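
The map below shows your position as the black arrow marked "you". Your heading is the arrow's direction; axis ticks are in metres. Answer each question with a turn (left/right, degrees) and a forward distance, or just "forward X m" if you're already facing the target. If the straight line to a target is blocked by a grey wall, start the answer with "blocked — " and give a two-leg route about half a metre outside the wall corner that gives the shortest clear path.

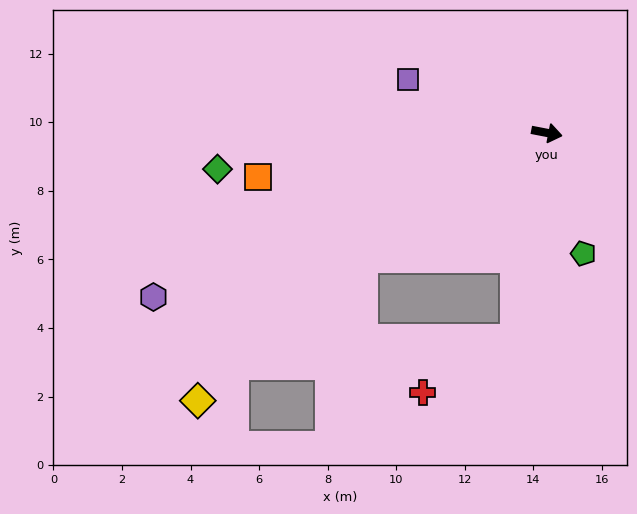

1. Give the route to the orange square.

turn right 160°, forward 8.5 m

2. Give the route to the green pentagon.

turn right 62°, forward 3.7 m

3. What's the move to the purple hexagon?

turn right 146°, forward 12.4 m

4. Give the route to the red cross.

blocked — turn right 88°, forward 6.1 m, then turn right 51°, forward 3.1 m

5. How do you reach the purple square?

turn left 170°, forward 4.3 m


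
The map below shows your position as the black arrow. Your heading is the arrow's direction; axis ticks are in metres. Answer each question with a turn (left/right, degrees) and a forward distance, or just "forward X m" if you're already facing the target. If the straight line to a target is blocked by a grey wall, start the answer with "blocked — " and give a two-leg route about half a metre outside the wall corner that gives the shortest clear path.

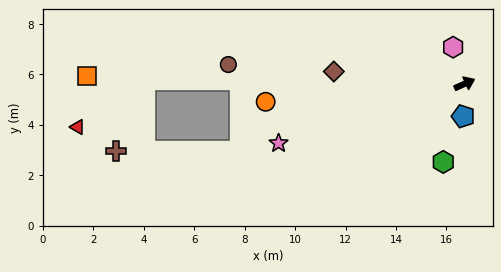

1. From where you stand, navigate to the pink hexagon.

turn left 83°, forward 1.5 m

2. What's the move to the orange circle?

turn left 161°, forward 7.9 m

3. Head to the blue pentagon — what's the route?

turn right 117°, forward 1.3 m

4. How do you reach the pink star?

turn left 173°, forward 7.7 m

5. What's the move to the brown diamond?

turn left 150°, forward 5.2 m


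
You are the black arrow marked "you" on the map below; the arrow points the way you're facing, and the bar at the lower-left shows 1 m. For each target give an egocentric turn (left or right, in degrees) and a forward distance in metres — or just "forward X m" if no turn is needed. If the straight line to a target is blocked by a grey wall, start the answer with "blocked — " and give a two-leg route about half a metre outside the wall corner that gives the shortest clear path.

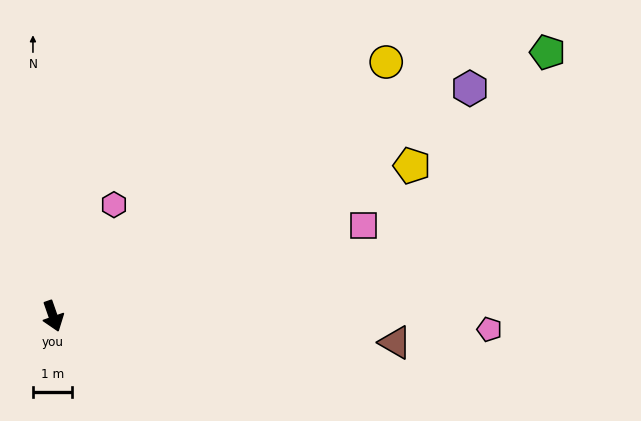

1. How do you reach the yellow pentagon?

turn left 94°, forward 10.0 m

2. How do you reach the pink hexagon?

turn left 132°, forward 3.3 m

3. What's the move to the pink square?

turn left 87°, forward 8.3 m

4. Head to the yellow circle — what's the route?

turn left 108°, forward 10.7 m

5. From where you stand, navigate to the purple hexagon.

turn left 99°, forward 12.2 m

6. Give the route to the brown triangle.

turn left 66°, forward 8.8 m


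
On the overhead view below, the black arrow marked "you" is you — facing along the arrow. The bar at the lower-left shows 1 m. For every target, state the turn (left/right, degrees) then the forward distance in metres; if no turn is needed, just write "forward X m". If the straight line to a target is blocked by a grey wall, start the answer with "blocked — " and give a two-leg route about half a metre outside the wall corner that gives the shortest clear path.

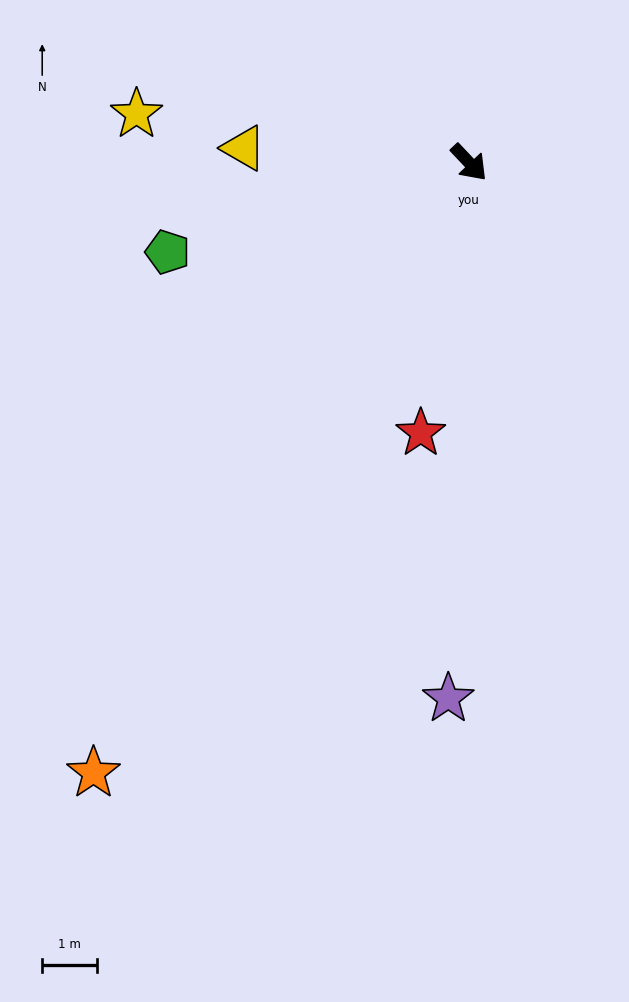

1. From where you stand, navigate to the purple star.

turn right 46°, forward 9.8 m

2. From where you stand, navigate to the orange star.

turn right 75°, forward 13.1 m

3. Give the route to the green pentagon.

turn right 117°, forward 5.8 m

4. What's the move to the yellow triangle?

turn right 137°, forward 4.1 m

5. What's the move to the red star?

turn right 53°, forward 5.0 m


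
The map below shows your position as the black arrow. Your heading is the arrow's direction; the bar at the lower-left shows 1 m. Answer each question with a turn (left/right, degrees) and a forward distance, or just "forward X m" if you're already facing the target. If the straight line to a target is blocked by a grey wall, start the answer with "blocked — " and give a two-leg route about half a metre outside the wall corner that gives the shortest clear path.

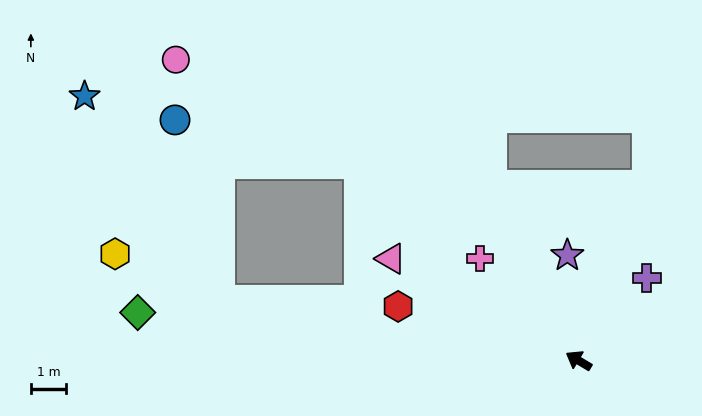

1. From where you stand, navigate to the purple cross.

turn right 99°, forward 3.1 m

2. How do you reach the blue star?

blocked — turn left 21°, forward 10.4 m, then turn right 46°, forward 7.0 m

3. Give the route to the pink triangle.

turn left 2°, forward 6.1 m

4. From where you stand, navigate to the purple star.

turn right 53°, forward 3.0 m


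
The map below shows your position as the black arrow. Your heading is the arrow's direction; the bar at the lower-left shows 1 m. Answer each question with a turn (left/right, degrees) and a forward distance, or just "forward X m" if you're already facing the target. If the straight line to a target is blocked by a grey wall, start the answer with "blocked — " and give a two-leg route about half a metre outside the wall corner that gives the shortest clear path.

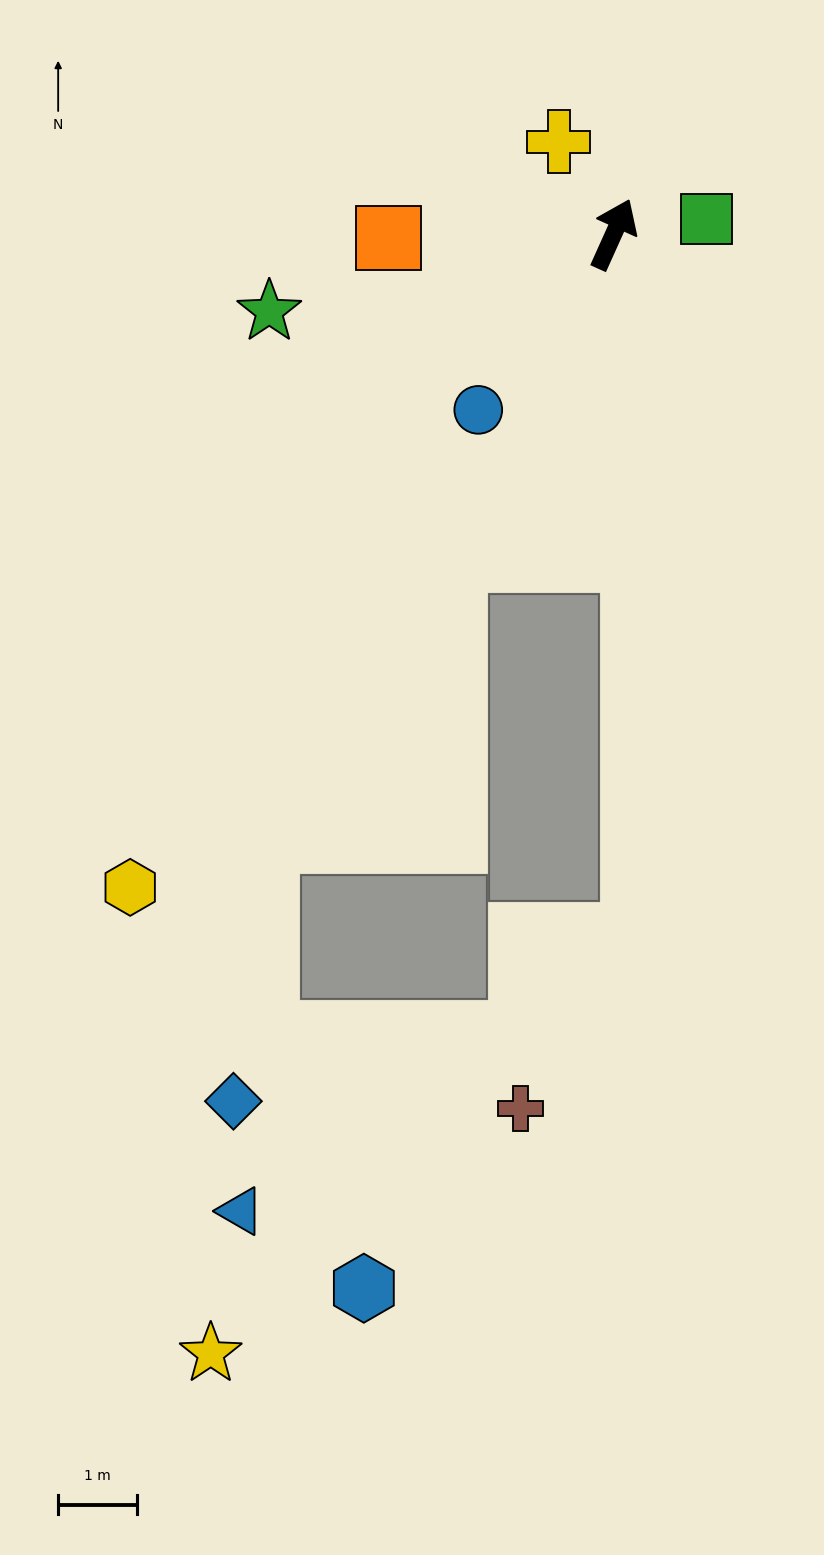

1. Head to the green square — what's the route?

turn right 56°, forward 1.2 m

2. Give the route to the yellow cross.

turn left 55°, forward 1.4 m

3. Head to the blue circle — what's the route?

turn left 167°, forward 2.8 m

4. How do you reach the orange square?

turn left 115°, forward 2.9 m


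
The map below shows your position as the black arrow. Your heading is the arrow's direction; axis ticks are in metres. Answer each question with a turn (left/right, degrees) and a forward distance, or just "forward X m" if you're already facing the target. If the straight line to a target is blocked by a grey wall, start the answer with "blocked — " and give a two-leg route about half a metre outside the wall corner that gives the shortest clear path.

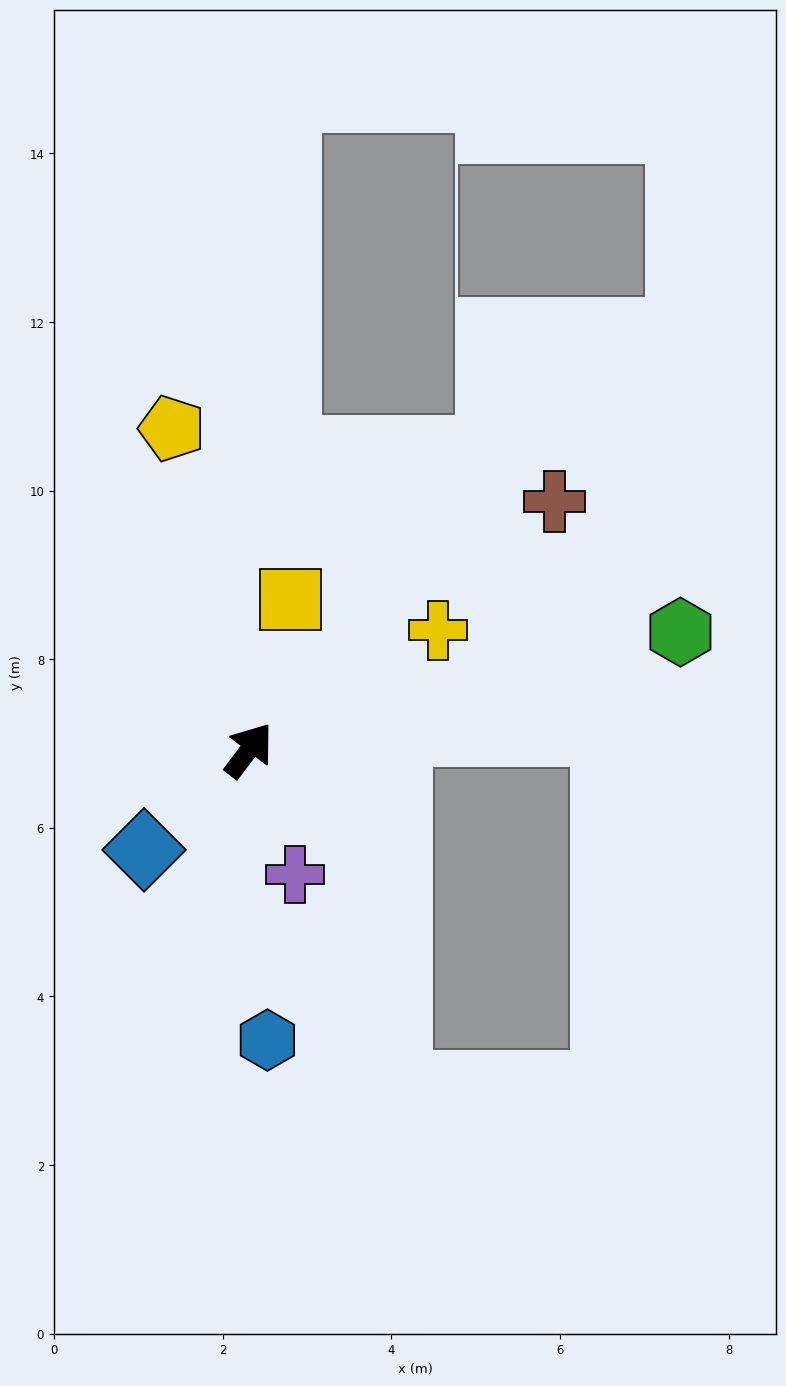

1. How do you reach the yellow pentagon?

turn left 51°, forward 3.9 m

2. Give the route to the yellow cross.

turn right 21°, forward 2.7 m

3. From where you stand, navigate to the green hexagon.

turn right 38°, forward 5.3 m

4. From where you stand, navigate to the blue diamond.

turn left 171°, forward 1.7 m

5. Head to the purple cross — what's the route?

turn right 123°, forward 1.6 m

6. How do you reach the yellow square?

turn left 22°, forward 1.9 m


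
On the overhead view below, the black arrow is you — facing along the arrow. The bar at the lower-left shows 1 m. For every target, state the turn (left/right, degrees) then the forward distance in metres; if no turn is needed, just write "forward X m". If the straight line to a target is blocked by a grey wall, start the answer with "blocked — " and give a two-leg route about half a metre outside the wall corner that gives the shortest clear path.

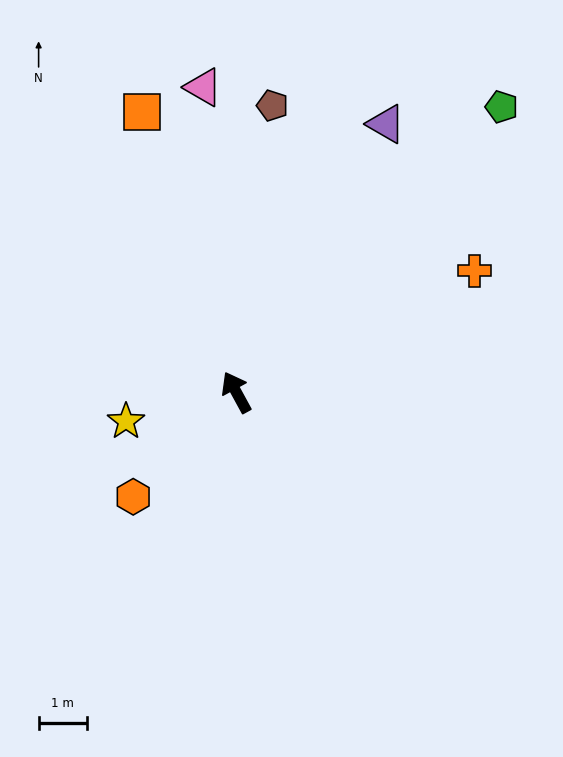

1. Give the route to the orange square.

turn right 10°, forward 6.1 m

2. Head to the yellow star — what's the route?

turn left 76°, forward 2.4 m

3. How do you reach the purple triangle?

turn right 58°, forward 6.3 m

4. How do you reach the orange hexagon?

turn left 107°, forward 3.0 m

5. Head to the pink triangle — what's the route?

turn right 22°, forward 6.3 m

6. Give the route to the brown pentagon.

turn right 36°, forward 6.0 m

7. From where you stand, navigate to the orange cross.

turn right 92°, forward 5.5 m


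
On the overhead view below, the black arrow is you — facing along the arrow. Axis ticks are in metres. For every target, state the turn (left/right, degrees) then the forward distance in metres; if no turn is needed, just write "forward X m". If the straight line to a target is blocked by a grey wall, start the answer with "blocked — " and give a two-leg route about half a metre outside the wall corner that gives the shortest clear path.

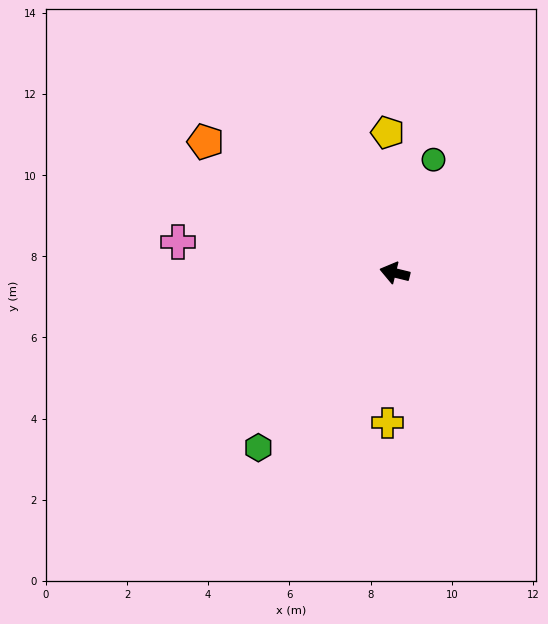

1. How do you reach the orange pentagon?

turn right 21°, forward 5.7 m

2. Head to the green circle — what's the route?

turn right 95°, forward 2.9 m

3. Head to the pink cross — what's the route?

turn left 6°, forward 5.4 m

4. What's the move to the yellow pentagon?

turn right 73°, forward 3.5 m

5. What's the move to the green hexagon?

turn left 66°, forward 5.5 m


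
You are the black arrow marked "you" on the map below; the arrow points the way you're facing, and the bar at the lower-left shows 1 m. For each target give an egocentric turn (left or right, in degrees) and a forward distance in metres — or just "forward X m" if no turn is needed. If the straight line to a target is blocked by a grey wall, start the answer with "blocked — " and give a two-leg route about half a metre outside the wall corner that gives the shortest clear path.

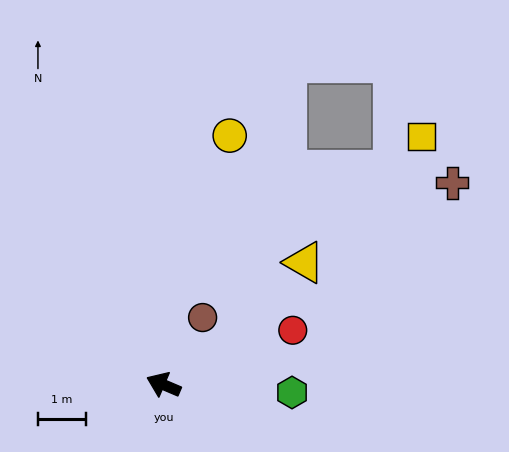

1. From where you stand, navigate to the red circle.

turn right 134°, forward 2.9 m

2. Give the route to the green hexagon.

turn right 160°, forward 2.7 m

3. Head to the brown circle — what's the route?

turn right 97°, forward 1.6 m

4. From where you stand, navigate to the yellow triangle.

turn right 116°, forward 3.8 m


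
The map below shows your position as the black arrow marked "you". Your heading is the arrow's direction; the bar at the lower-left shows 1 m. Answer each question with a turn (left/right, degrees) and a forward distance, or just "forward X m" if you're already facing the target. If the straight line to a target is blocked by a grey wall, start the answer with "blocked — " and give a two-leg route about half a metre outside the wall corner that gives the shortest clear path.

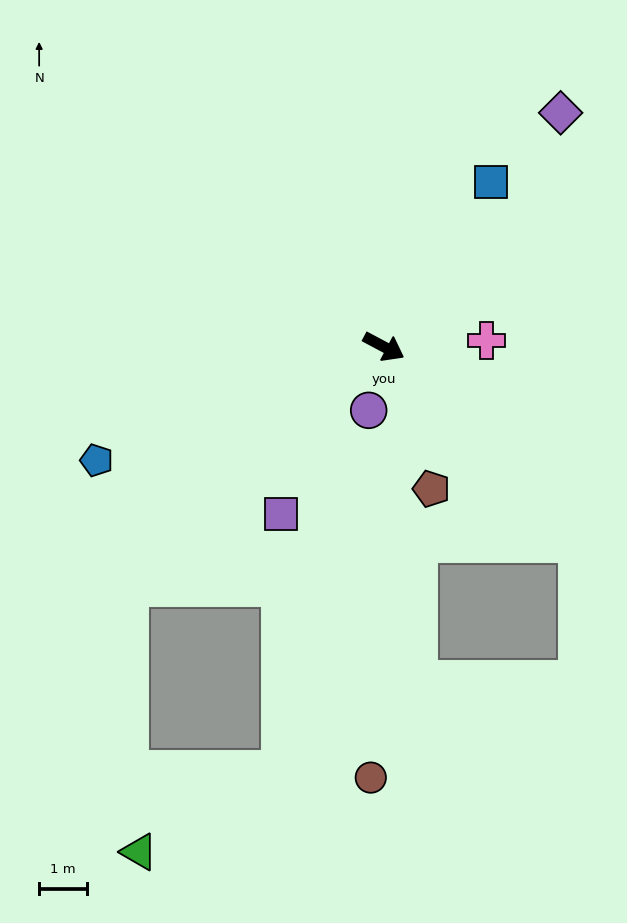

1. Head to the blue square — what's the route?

turn left 85°, forward 4.1 m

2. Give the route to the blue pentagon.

turn right 130°, forward 6.5 m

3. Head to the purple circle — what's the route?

turn right 75°, forward 1.4 m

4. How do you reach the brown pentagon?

turn right 43°, forward 3.2 m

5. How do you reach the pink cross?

turn left 32°, forward 2.2 m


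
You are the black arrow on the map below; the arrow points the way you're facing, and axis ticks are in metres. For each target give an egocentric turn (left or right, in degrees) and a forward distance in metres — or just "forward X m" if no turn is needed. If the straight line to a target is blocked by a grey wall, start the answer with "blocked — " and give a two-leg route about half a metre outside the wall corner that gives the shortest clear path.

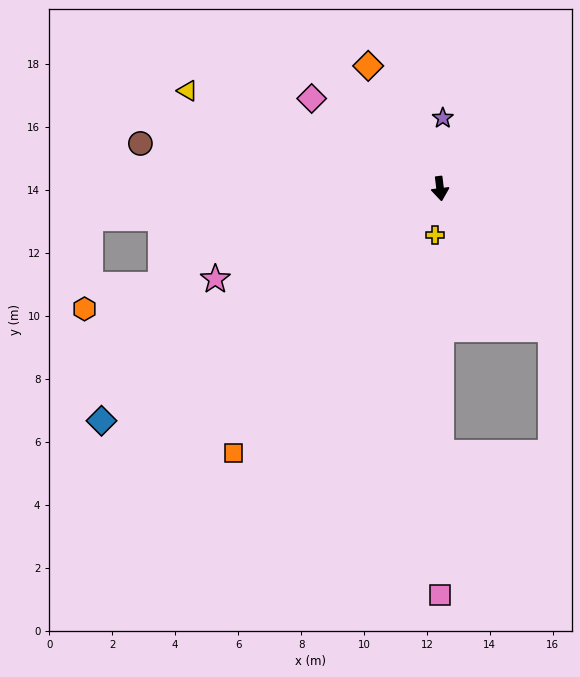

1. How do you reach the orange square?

turn right 45°, forward 10.7 m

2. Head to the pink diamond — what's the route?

turn right 132°, forward 5.0 m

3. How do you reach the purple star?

turn left 171°, forward 2.2 m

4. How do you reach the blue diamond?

turn right 62°, forward 13.1 m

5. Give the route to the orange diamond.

turn right 157°, forward 4.5 m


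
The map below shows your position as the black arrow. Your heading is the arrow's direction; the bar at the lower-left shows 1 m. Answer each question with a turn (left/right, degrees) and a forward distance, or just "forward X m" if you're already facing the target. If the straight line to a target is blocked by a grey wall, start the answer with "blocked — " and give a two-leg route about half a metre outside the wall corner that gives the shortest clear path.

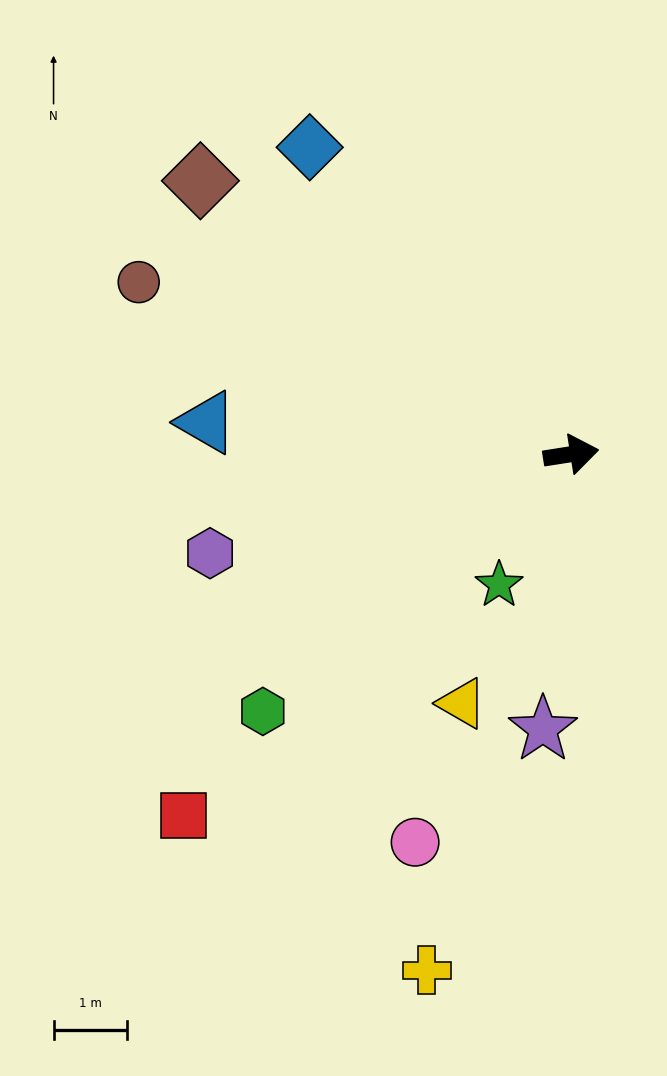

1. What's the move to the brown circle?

turn left 149°, forward 6.3 m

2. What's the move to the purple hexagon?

turn right 174°, forward 5.1 m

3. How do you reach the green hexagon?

turn right 149°, forward 5.5 m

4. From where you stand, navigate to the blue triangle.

turn left 166°, forward 5.0 m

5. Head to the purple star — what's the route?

turn right 105°, forward 3.8 m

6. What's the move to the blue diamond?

turn left 121°, forward 5.5 m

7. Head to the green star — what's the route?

turn right 128°, forward 2.0 m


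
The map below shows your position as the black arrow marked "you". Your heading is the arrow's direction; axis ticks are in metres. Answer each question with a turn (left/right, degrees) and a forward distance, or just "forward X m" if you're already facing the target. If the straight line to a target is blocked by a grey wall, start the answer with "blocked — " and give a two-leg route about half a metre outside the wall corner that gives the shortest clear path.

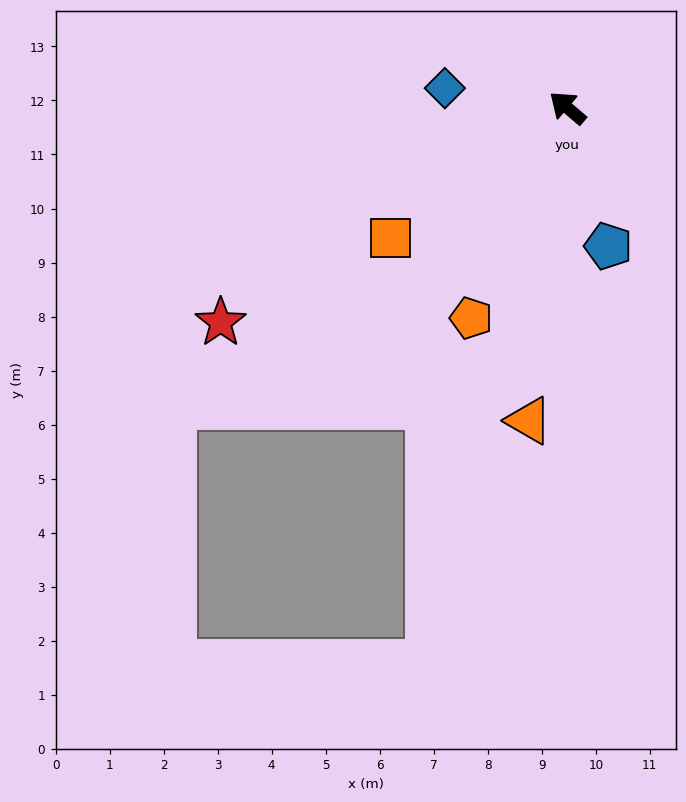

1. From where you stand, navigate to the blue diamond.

turn left 31°, forward 2.3 m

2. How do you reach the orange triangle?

turn left 123°, forward 5.8 m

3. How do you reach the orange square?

turn left 77°, forward 4.1 m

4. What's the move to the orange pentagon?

turn left 106°, forward 4.3 m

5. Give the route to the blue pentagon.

turn left 147°, forward 2.7 m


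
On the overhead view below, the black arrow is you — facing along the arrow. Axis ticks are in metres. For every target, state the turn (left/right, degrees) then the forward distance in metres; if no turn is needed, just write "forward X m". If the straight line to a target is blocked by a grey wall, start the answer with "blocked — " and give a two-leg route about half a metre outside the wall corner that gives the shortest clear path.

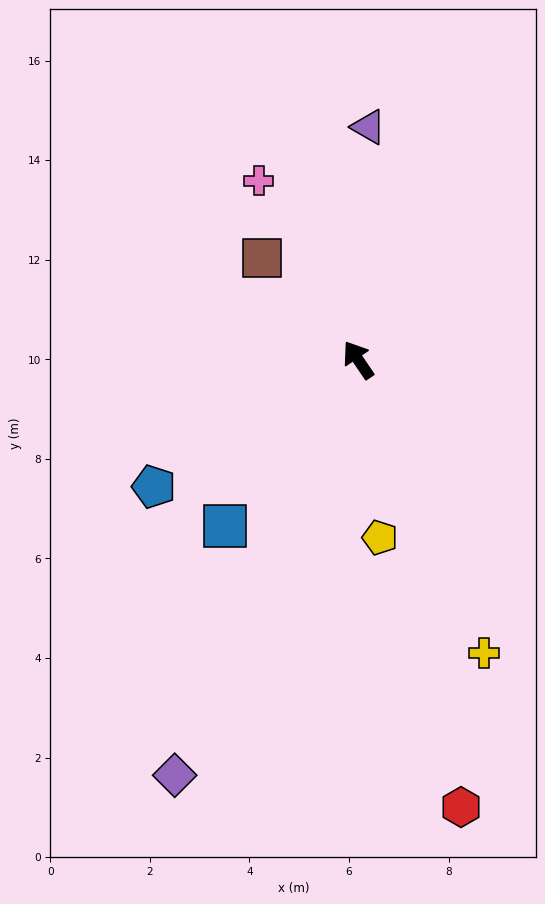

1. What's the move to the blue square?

turn left 107°, forward 4.3 m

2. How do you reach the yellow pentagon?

turn left 153°, forward 3.6 m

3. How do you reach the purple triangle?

turn right 37°, forward 4.7 m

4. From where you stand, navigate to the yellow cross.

turn left 169°, forward 6.4 m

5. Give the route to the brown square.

turn left 9°, forward 2.8 m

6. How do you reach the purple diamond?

turn left 122°, forward 9.1 m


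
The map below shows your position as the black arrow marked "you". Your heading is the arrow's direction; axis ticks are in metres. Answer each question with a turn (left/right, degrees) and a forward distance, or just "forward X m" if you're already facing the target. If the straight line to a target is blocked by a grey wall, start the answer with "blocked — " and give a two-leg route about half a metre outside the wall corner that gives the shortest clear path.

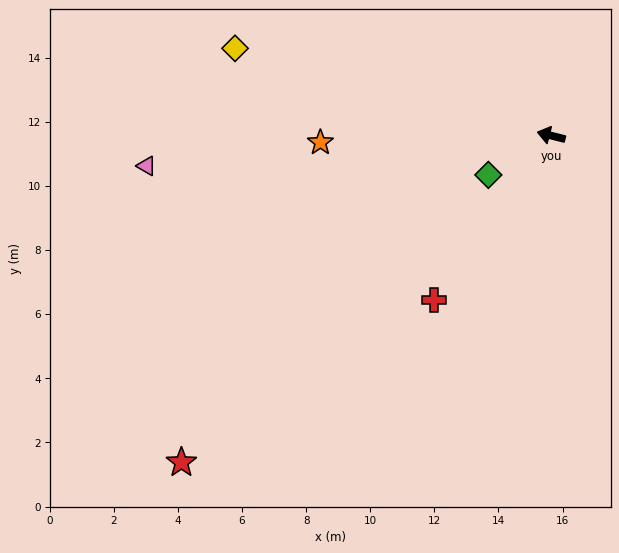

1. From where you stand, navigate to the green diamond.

turn left 46°, forward 2.3 m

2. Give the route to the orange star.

turn left 16°, forward 7.2 m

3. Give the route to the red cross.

turn left 69°, forward 6.3 m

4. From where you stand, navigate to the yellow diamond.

forward 10.2 m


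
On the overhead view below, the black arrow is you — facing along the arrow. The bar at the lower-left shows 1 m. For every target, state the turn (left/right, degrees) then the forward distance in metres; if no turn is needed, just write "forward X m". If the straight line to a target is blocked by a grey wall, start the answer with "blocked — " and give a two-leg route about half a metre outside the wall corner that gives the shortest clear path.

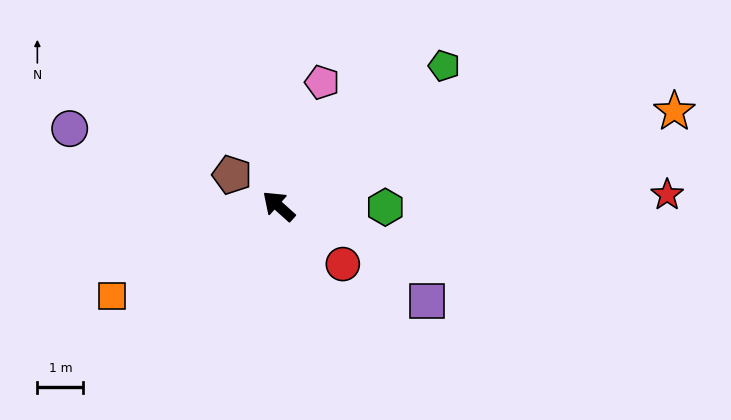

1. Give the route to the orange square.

turn left 70°, forward 4.1 m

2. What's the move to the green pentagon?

turn right 98°, forward 4.7 m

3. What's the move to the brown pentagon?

turn left 8°, forward 1.2 m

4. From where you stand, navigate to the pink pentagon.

turn right 67°, forward 2.9 m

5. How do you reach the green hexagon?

turn right 139°, forward 2.3 m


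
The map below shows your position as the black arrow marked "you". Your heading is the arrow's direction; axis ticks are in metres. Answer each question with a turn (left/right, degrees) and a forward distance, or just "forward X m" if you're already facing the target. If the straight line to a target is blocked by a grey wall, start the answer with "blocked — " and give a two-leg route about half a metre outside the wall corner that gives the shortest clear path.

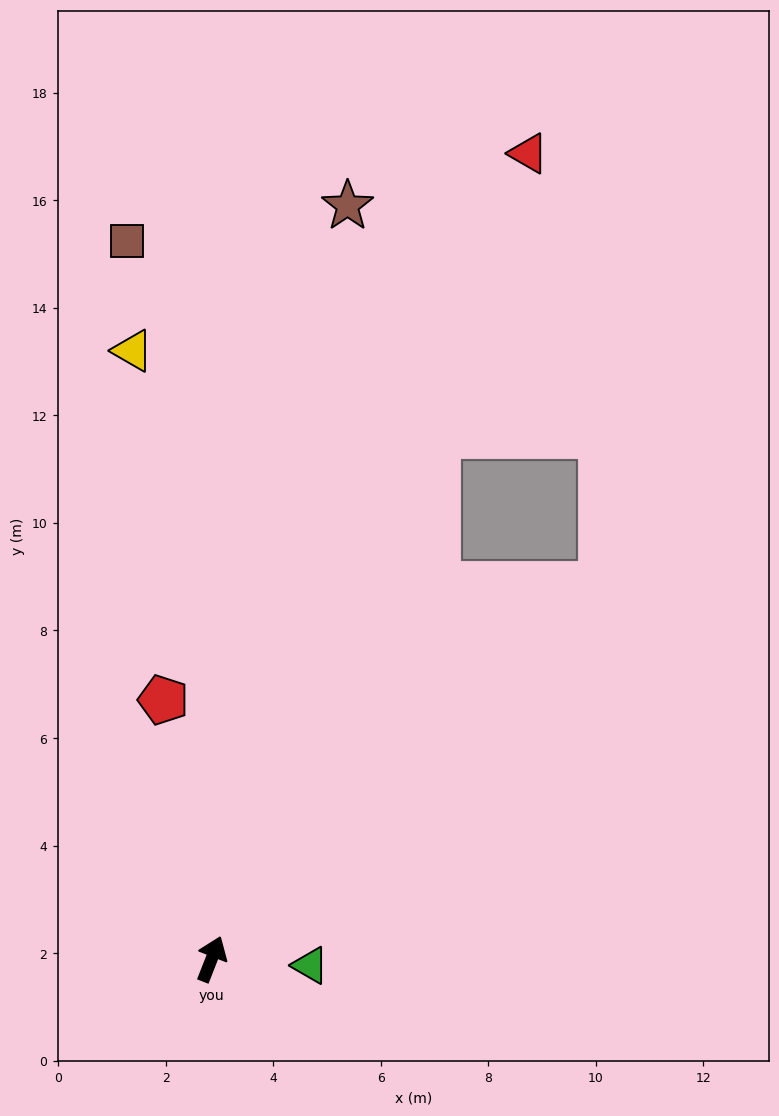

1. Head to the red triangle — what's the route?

forward 16.1 m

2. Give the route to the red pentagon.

turn left 32°, forward 4.9 m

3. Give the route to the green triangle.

turn right 72°, forward 1.8 m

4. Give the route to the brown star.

turn left 11°, forward 14.2 m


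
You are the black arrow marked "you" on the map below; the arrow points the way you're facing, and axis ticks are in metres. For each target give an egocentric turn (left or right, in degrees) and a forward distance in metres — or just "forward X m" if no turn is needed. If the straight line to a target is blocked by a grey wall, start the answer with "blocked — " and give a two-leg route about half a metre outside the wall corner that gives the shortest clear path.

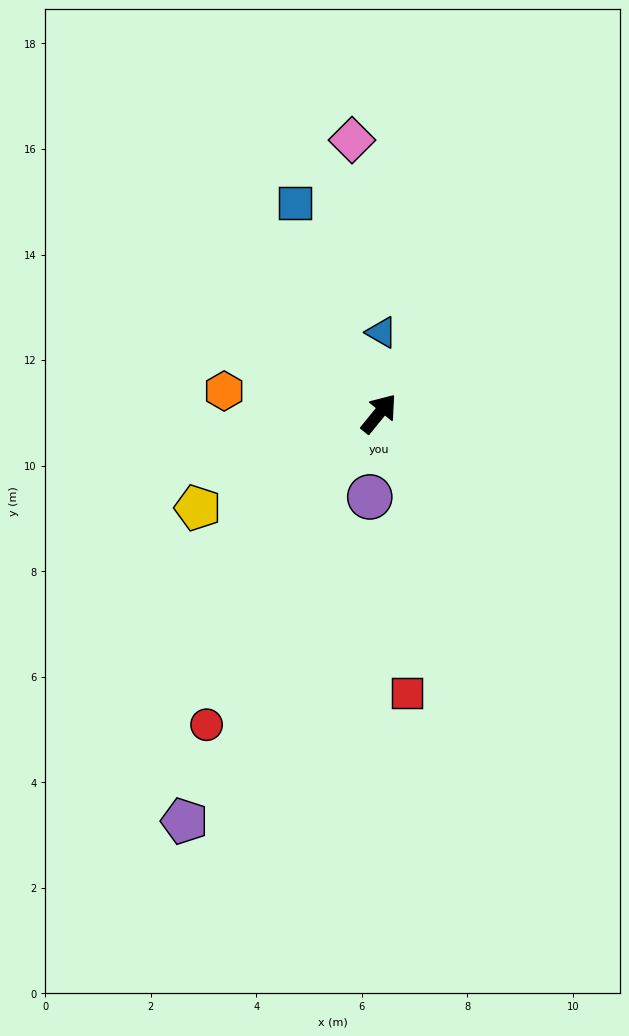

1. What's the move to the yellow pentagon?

turn left 157°, forward 3.9 m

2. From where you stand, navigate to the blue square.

turn left 61°, forward 4.3 m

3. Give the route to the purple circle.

turn right 147°, forward 1.6 m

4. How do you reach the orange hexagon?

turn left 121°, forward 3.0 m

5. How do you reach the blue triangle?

turn left 37°, forward 1.5 m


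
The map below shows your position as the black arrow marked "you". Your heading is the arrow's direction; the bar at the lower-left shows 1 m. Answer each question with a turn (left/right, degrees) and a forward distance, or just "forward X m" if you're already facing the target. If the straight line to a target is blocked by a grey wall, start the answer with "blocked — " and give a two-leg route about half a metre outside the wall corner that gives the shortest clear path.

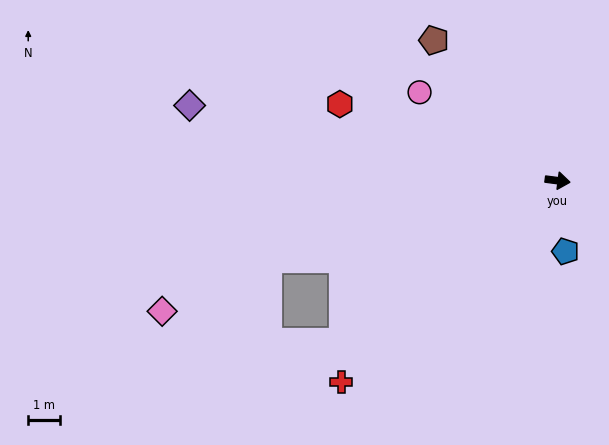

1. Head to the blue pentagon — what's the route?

turn right 76°, forward 2.2 m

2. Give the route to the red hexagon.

turn left 168°, forward 7.3 m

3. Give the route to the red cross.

turn right 130°, forward 9.3 m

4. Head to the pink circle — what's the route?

turn left 155°, forward 5.2 m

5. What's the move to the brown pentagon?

turn left 139°, forward 5.9 m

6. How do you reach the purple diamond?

turn left 176°, forward 11.9 m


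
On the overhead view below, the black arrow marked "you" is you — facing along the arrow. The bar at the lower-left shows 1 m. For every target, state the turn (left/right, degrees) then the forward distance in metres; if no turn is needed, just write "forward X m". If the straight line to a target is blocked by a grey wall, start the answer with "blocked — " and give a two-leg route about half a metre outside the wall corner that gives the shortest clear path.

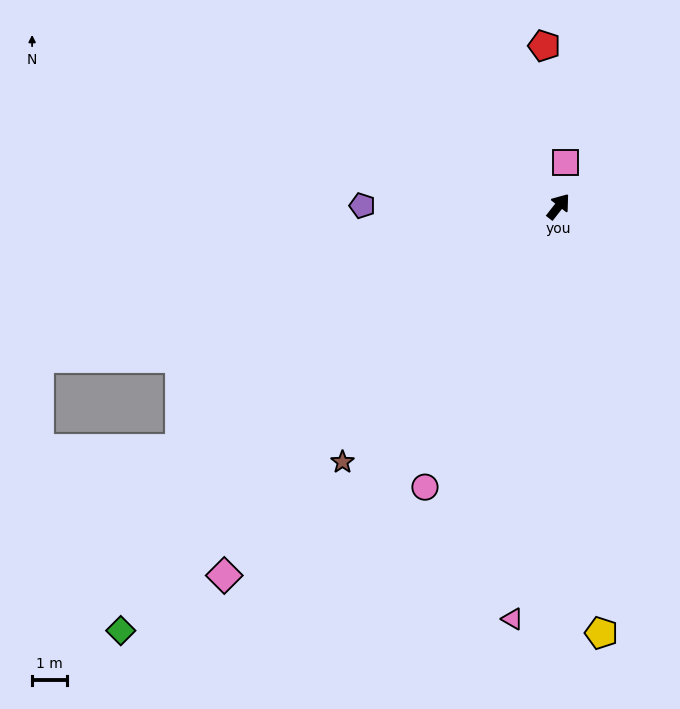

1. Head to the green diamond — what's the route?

turn left 172°, forward 17.4 m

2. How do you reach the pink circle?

turn right 167°, forward 8.9 m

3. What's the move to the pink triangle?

turn right 148°, forward 11.8 m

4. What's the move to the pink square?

turn left 29°, forward 1.3 m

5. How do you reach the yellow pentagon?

turn right 136°, forward 12.2 m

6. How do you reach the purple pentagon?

turn left 128°, forward 5.6 m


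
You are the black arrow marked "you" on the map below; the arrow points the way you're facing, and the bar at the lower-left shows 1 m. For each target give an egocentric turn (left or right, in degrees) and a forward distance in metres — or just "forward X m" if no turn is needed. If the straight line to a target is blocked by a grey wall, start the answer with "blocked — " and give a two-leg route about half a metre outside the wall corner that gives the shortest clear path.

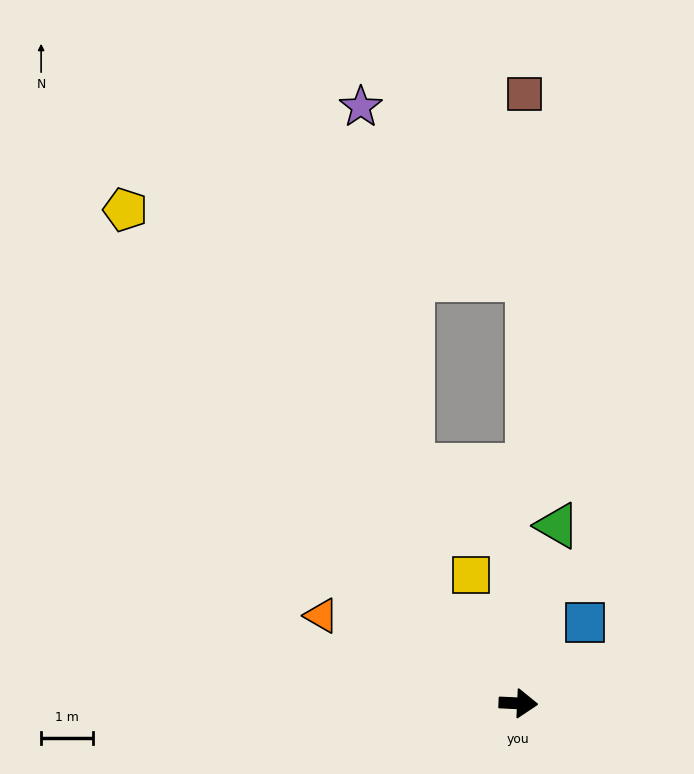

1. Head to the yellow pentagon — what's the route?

turn left 131°, forward 12.1 m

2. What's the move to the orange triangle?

turn left 159°, forward 4.1 m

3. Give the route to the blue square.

turn left 53°, forward 2.0 m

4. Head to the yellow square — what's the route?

turn left 113°, forward 2.6 m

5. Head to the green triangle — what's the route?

turn left 80°, forward 3.5 m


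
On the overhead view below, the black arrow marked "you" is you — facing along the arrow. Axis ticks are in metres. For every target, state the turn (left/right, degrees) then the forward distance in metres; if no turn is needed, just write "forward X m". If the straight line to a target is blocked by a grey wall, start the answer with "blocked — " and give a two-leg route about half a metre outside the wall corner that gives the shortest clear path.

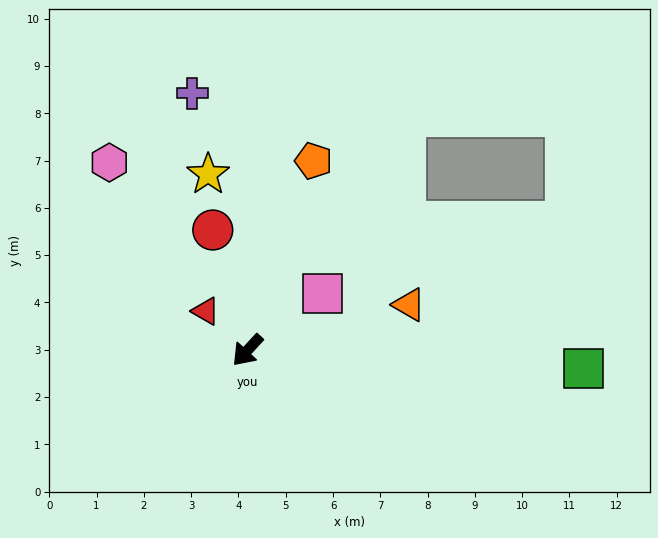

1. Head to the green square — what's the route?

turn left 129°, forward 7.1 m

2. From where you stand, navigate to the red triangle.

turn right 91°, forward 1.2 m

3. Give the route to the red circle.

turn right 121°, forward 2.6 m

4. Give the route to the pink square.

turn left 170°, forward 2.0 m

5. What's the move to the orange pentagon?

turn right 157°, forward 4.2 m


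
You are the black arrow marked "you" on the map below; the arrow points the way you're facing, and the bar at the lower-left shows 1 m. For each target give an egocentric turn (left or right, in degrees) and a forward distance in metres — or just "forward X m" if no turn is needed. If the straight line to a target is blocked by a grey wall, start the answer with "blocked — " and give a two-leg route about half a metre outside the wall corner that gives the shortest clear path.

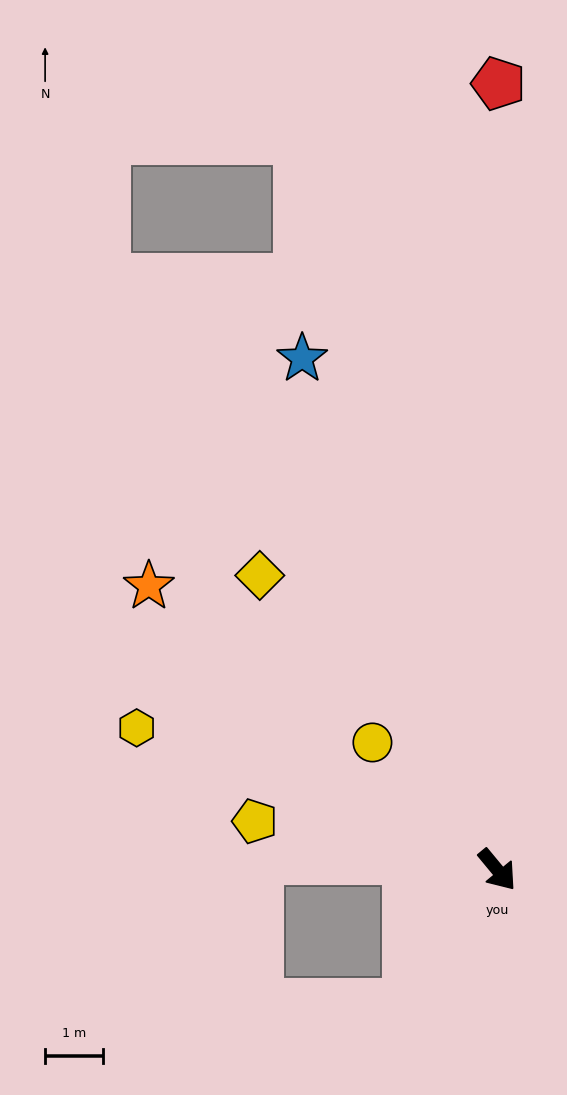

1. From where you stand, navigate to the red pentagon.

turn left 140°, forward 13.5 m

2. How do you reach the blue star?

turn left 161°, forward 9.4 m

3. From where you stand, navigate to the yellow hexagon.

turn right 151°, forward 6.6 m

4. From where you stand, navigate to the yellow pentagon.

turn right 141°, forward 4.2 m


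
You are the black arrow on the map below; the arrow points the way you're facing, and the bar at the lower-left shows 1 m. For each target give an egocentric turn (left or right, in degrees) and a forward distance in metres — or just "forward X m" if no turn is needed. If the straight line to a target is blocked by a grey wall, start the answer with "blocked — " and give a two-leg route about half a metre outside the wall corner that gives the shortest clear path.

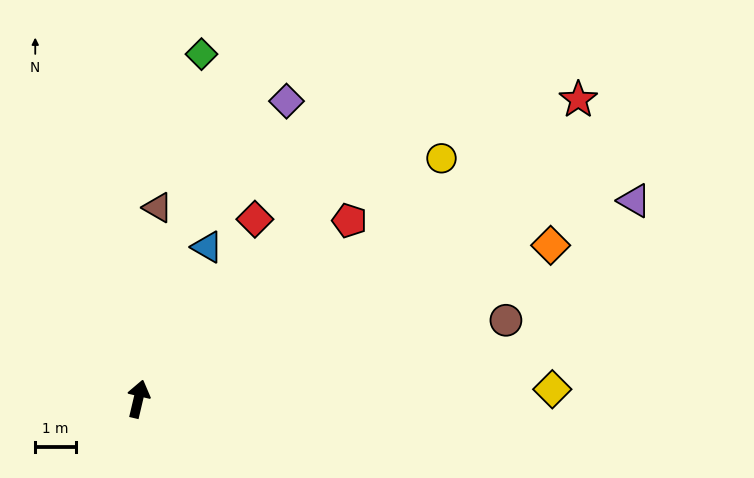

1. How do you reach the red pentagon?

turn right 37°, forward 6.8 m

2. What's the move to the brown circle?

turn right 65°, forward 9.3 m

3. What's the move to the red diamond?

turn right 20°, forward 5.3 m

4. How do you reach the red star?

turn right 43°, forward 13.1 m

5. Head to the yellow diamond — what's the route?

turn right 75°, forward 10.2 m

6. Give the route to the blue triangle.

turn right 11°, forward 4.1 m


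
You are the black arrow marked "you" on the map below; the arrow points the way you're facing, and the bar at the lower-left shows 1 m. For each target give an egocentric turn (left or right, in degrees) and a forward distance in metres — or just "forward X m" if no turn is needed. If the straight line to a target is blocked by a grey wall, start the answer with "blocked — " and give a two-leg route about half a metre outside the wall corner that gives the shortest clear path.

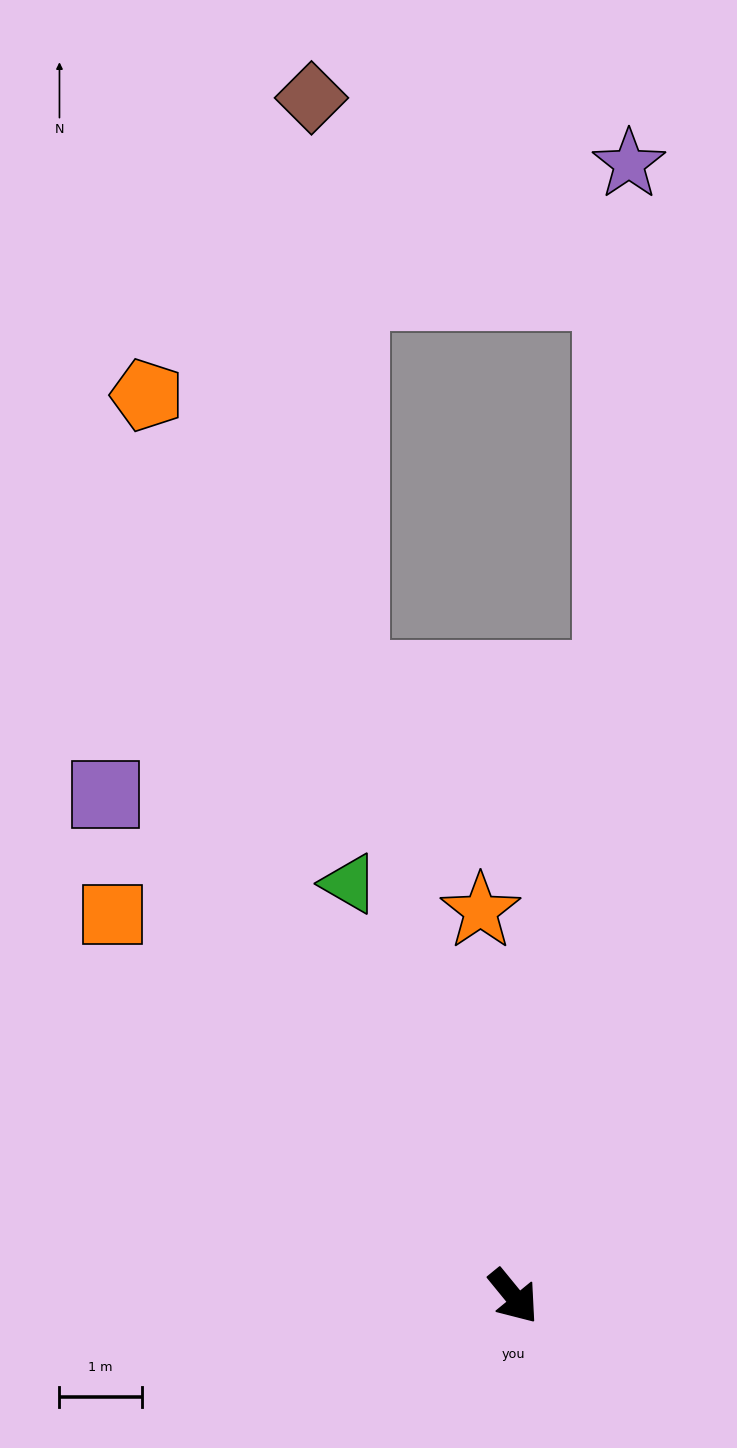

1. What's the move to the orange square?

turn right 173°, forward 6.7 m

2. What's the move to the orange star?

turn left 146°, forward 4.7 m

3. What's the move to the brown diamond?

blocked — turn left 155°, forward 7.8 m, then turn right 10°, forward 7.1 m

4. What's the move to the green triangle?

turn left 162°, forward 5.4 m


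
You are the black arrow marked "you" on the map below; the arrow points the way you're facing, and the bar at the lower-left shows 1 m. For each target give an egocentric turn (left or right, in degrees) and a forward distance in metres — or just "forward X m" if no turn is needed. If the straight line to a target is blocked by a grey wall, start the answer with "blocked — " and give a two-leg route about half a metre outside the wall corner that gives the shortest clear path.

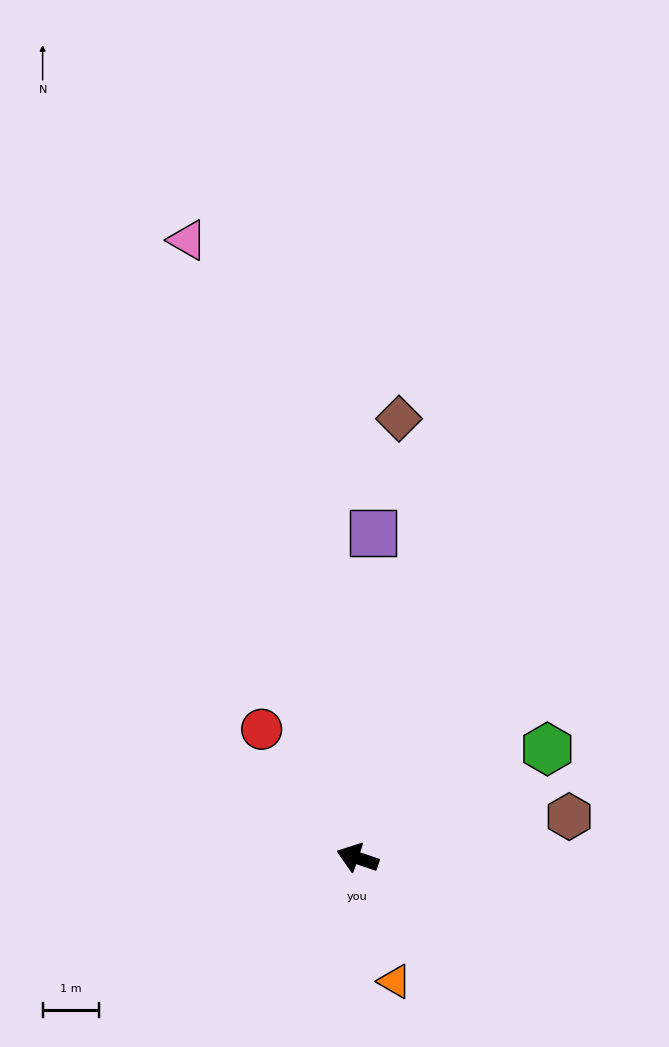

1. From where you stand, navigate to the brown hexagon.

turn right 150°, forward 3.8 m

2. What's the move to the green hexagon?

turn right 131°, forward 3.9 m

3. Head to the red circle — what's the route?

turn right 35°, forward 2.9 m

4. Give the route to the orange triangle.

turn left 125°, forward 2.3 m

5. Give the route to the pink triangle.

turn right 56°, forward 11.4 m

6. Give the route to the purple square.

turn right 74°, forward 5.8 m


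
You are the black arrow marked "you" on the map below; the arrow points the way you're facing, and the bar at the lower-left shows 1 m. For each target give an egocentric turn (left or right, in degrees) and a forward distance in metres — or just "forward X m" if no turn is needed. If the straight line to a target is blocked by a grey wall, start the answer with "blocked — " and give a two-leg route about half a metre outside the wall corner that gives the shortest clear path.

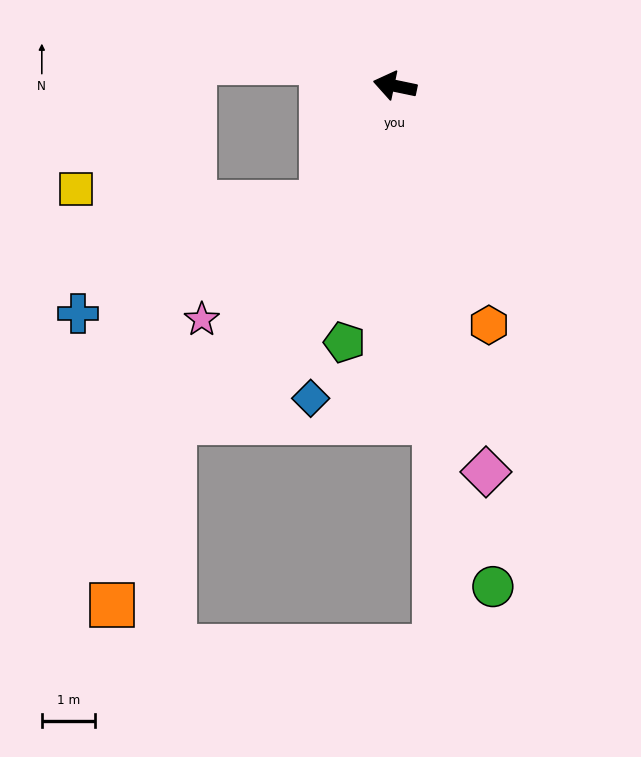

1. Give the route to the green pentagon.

turn left 91°, forward 4.9 m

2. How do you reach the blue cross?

blocked — turn left 70°, forward 2.6 m, then turn right 34°, forward 5.0 m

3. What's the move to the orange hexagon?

turn left 123°, forward 4.8 m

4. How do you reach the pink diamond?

turn left 115°, forward 7.4 m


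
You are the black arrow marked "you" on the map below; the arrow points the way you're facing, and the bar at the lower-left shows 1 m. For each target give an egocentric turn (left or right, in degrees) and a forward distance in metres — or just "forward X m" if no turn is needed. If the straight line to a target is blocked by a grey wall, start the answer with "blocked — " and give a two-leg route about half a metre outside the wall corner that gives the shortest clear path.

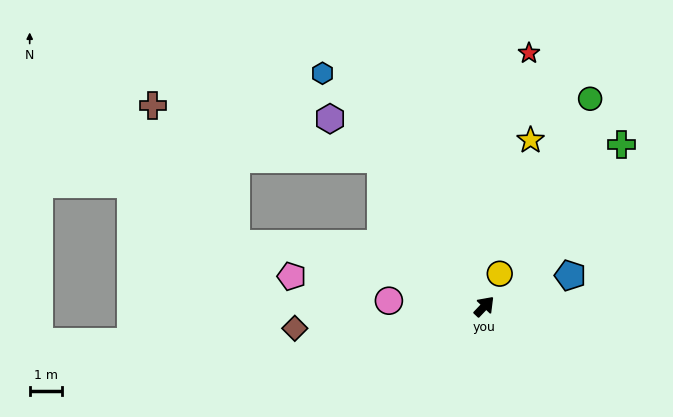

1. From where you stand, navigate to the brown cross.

blocked — turn left 79°, forward 5.5 m, then turn left 41°, forward 7.2 m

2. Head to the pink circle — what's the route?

turn left 130°, forward 2.9 m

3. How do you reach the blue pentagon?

turn right 27°, forward 2.8 m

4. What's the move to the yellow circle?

turn left 18°, forward 1.1 m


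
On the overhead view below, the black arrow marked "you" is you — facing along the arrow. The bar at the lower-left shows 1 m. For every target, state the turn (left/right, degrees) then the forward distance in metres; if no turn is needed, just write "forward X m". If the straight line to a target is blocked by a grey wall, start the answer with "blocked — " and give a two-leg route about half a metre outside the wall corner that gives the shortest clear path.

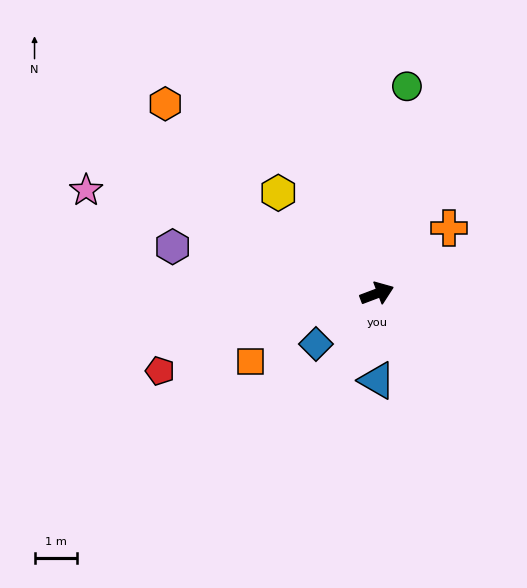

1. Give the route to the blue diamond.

turn right 161°, forward 1.9 m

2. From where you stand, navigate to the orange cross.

turn left 21°, forward 2.3 m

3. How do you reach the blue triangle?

turn right 111°, forward 2.1 m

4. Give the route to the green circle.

turn left 61°, forward 4.9 m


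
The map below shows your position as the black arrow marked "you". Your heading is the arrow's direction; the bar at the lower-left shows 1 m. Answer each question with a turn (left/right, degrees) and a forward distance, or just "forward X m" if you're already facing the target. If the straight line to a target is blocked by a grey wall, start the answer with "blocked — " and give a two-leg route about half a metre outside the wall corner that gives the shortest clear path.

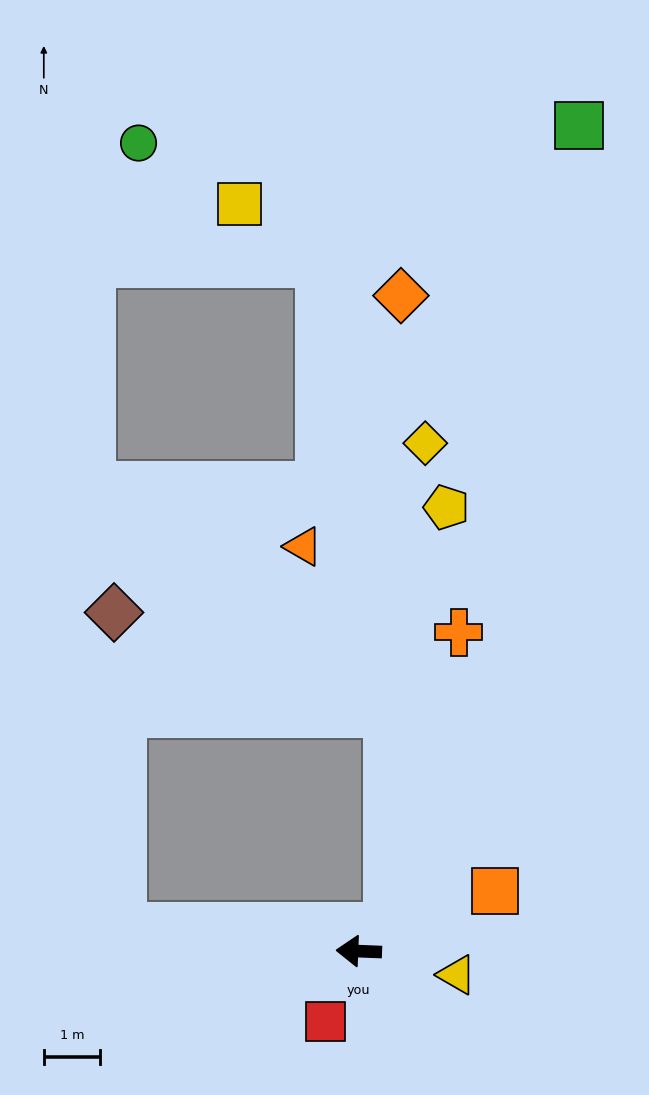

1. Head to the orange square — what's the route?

turn right 154°, forward 2.7 m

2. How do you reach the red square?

turn left 67°, forward 1.4 m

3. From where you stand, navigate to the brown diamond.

blocked — turn right 4°, forward 4.2 m, then turn right 82°, forward 5.6 m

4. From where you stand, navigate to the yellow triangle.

turn left 169°, forward 1.8 m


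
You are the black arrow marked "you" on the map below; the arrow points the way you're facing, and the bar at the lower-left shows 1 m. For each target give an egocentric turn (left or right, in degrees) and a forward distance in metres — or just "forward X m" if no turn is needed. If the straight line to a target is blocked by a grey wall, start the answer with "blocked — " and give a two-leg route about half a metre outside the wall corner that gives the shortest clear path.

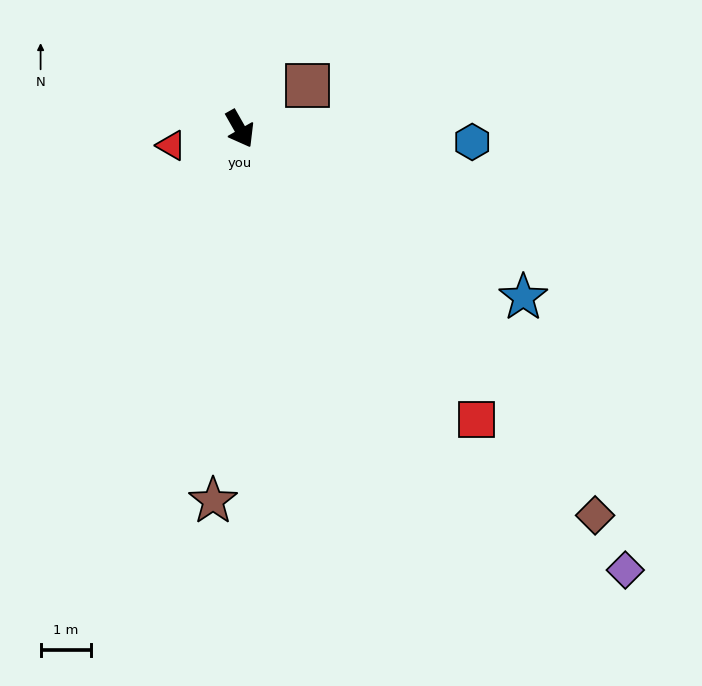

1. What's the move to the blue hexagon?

turn left 57°, forward 4.6 m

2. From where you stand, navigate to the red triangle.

turn right 106°, forward 1.4 m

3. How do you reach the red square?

turn left 10°, forward 7.5 m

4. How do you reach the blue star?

turn left 30°, forward 6.6 m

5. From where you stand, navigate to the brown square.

turn left 93°, forward 1.6 m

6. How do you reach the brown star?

turn right 34°, forward 7.4 m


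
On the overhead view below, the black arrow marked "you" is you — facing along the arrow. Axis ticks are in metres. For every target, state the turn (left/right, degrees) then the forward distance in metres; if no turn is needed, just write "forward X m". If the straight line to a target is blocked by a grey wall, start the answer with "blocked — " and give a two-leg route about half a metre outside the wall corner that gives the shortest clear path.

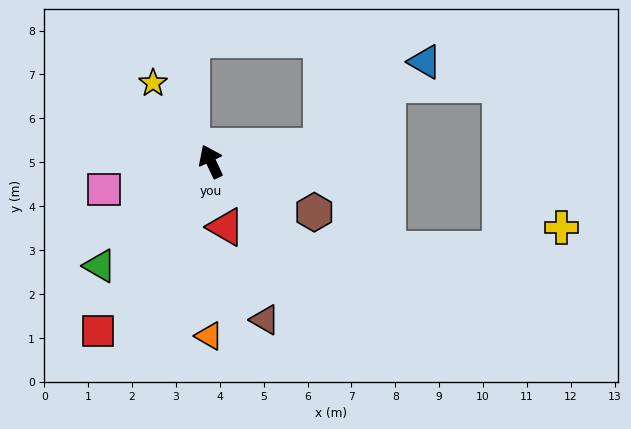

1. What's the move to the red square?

turn left 121°, forward 4.6 m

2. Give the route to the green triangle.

turn left 108°, forward 3.5 m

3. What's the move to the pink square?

turn left 79°, forward 2.5 m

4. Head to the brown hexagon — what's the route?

turn right 141°, forward 2.6 m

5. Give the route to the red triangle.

turn left 167°, forward 1.5 m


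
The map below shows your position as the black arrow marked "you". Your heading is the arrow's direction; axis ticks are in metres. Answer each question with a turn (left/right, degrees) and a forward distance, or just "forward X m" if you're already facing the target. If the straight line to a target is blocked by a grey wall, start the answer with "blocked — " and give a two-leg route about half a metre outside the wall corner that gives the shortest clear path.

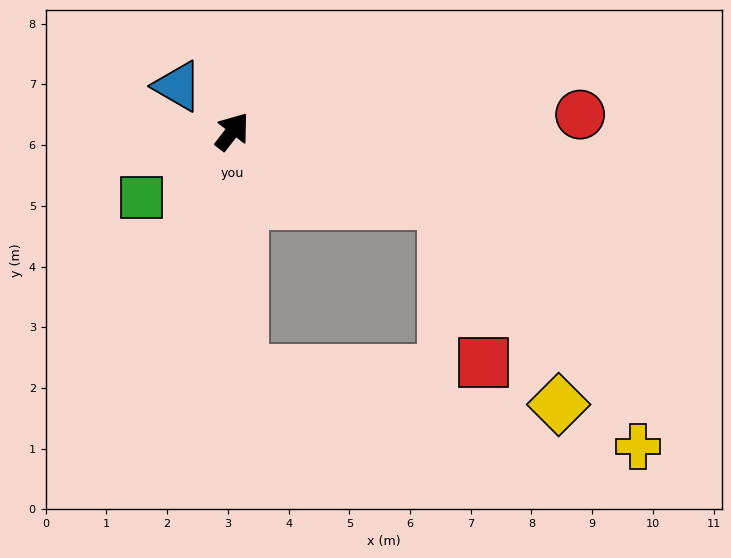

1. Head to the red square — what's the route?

blocked — turn right 71°, forward 3.7 m, then turn right 57°, forward 2.7 m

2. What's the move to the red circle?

turn right 50°, forward 5.7 m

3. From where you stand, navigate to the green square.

turn left 164°, forward 1.8 m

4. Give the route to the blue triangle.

turn left 88°, forward 1.2 m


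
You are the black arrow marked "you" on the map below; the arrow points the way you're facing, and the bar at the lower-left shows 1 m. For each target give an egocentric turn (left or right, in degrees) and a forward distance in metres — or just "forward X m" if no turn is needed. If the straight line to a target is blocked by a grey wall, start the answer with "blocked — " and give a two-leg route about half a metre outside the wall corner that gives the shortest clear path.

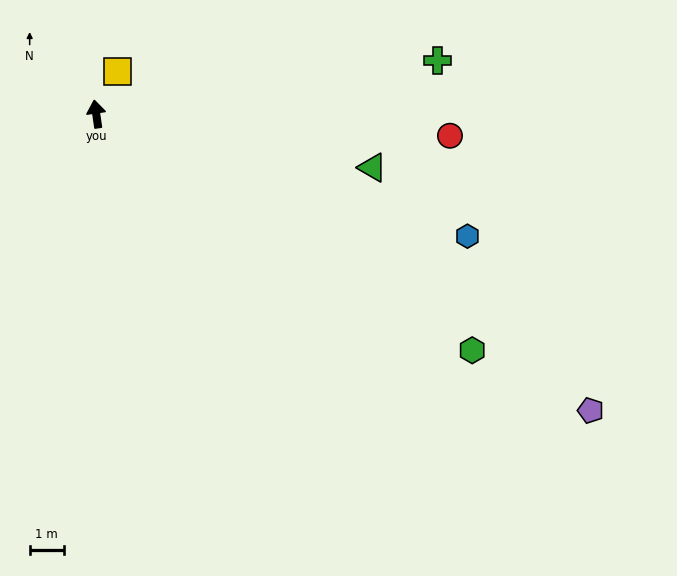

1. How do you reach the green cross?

turn right 89°, forward 10.2 m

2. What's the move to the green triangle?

turn right 109°, forward 8.3 m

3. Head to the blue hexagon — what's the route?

turn right 116°, forward 11.5 m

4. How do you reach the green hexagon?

turn right 130°, forward 13.1 m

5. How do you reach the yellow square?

turn right 35°, forward 1.4 m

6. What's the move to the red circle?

turn right 102°, forward 10.5 m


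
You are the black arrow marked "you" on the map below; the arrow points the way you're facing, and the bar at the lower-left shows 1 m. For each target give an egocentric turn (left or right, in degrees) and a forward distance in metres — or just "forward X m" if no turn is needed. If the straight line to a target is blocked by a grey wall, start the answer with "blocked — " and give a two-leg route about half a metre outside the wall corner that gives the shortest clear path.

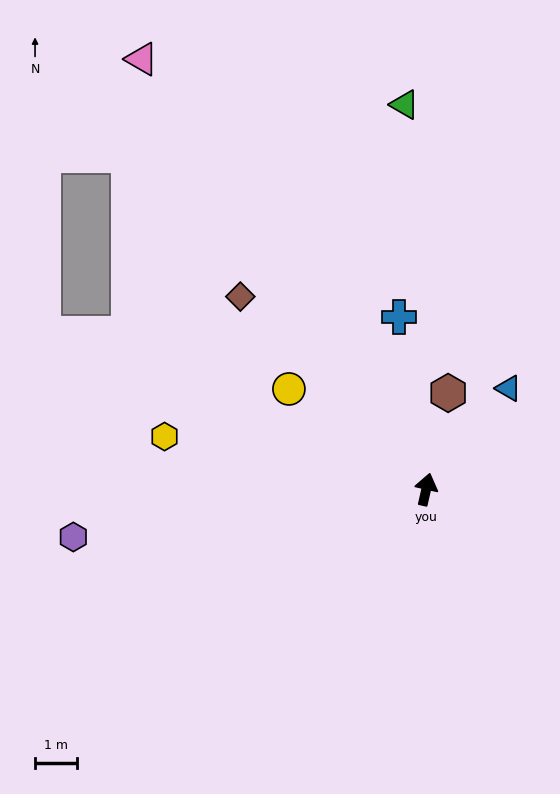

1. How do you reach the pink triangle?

turn left 46°, forward 12.4 m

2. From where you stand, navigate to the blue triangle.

turn right 26°, forward 3.1 m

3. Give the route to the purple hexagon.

turn left 110°, forward 8.5 m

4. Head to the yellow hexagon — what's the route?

turn left 91°, forward 6.4 m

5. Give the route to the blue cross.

turn left 22°, forward 4.2 m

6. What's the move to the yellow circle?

turn left 67°, forward 4.1 m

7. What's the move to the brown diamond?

turn left 57°, forward 6.4 m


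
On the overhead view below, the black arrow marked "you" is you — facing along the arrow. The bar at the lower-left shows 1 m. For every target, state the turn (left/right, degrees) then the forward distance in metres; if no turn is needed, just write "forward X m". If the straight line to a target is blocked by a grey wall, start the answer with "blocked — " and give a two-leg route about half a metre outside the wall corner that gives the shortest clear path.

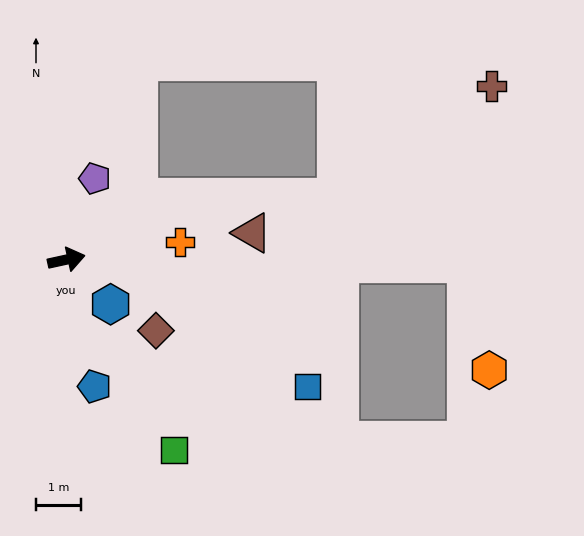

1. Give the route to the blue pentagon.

turn right 90°, forward 2.9 m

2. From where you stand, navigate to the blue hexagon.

turn right 58°, forward 1.4 m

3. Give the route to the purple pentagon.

turn left 58°, forward 1.9 m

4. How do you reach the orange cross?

turn right 4°, forward 2.5 m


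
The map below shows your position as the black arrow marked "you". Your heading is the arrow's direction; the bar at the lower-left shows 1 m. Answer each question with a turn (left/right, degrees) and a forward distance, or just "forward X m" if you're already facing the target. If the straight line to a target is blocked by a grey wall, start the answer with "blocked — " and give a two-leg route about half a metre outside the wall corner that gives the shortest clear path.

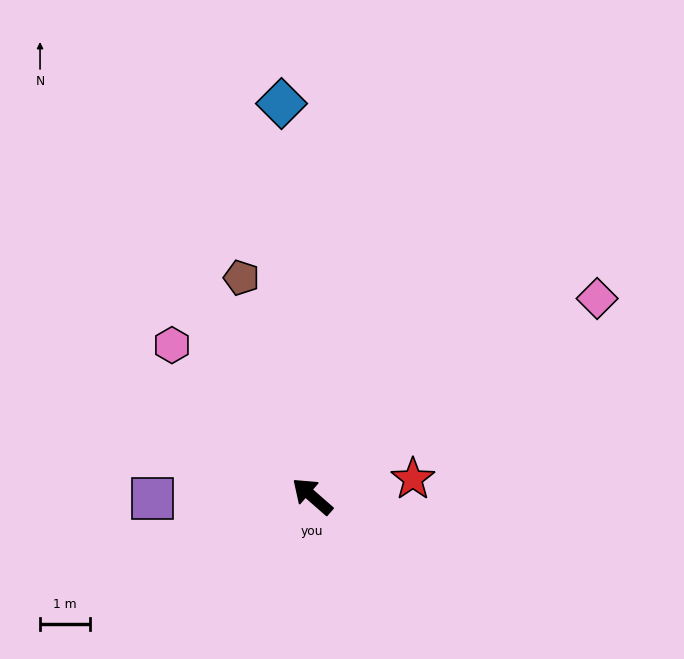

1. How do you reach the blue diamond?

turn right 44°, forward 7.8 m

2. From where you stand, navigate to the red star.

turn right 129°, forward 2.0 m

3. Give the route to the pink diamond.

turn right 104°, forward 6.9 m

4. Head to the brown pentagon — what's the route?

turn right 31°, forward 4.6 m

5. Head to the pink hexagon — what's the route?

turn right 6°, forward 4.1 m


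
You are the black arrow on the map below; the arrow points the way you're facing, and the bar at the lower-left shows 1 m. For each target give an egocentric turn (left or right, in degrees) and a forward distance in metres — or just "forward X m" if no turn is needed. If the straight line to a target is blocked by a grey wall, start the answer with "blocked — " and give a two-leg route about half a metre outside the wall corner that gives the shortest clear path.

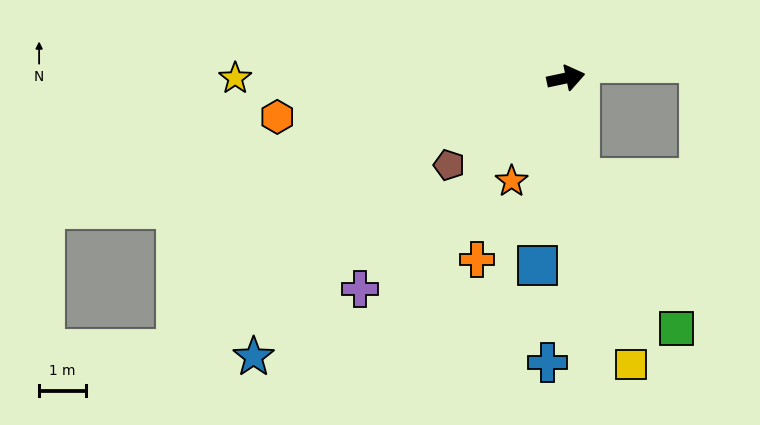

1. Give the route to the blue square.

turn right 111°, forward 4.0 m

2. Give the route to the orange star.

turn right 130°, forward 2.5 m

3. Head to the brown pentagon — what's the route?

turn right 155°, forward 3.1 m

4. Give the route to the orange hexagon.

turn left 176°, forward 6.2 m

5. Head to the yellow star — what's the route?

turn left 168°, forward 7.0 m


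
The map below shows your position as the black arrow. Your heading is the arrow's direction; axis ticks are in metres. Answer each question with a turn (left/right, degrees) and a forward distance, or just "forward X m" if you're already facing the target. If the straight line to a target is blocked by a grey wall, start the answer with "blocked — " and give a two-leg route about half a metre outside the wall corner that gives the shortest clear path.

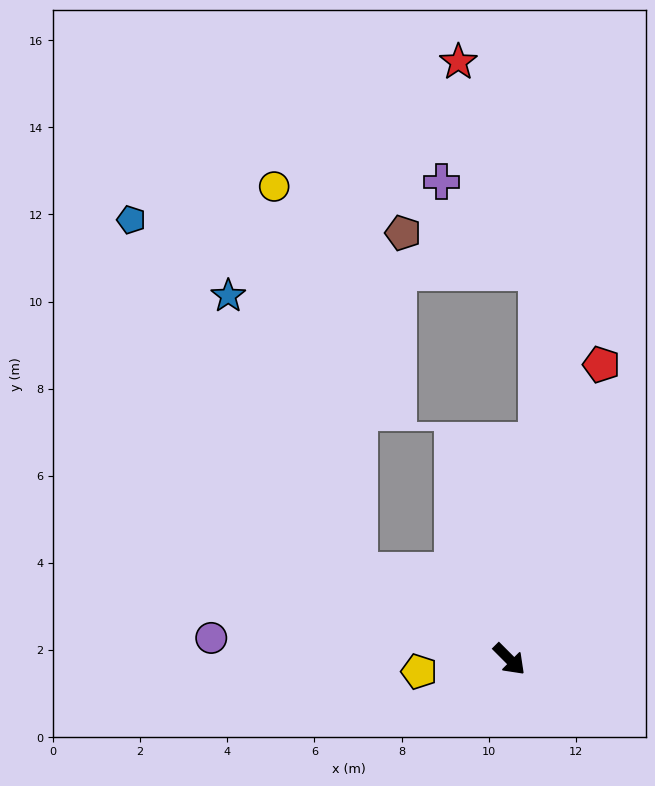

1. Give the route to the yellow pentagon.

turn right 127°, forward 2.1 m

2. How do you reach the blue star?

blocked — turn right 165°, forward 4.0 m, then turn right 34°, forward 7.0 m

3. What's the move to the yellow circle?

blocked — turn right 165°, forward 4.0 m, then turn right 47°, forward 9.0 m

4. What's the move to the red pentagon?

turn left 118°, forward 7.1 m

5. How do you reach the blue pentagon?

blocked — turn right 165°, forward 4.0 m, then turn right 27°, forward 9.6 m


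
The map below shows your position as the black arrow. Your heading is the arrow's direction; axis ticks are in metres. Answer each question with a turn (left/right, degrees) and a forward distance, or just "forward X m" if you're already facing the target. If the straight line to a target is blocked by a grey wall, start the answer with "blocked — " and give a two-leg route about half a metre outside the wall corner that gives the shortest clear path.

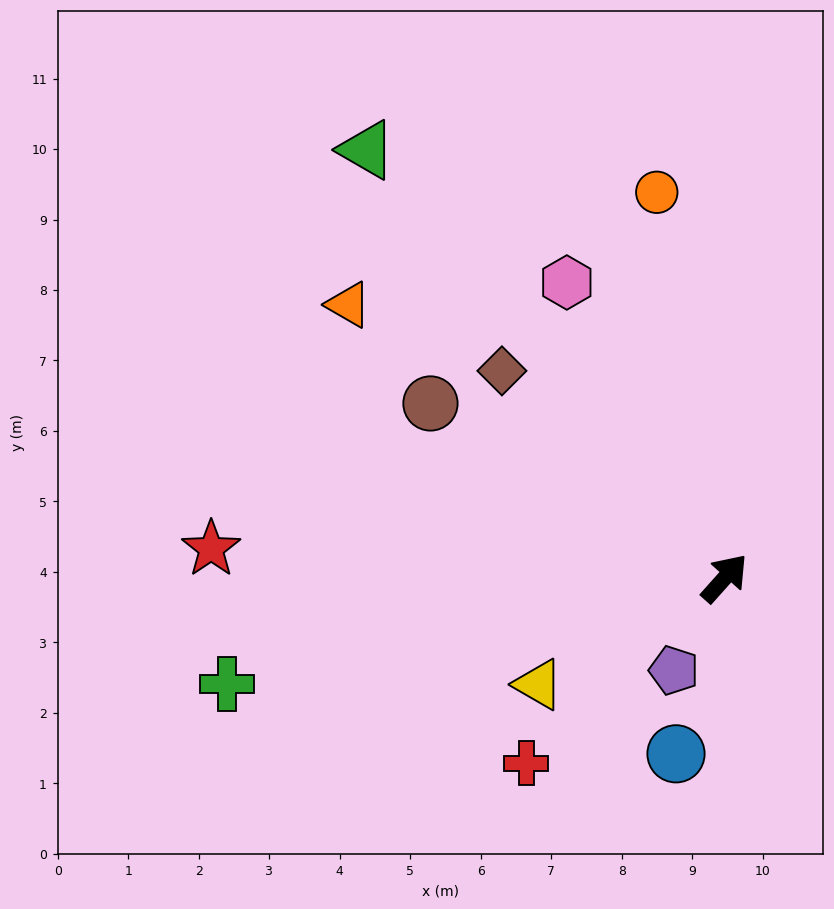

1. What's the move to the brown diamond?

turn left 89°, forward 4.3 m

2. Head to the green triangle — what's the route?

turn left 82°, forward 7.9 m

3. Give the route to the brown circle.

turn left 101°, forward 4.9 m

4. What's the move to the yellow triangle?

turn left 161°, forward 3.0 m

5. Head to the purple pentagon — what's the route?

turn right 167°, forward 1.5 m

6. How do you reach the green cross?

turn left 144°, forward 7.2 m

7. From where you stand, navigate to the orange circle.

turn left 52°, forward 5.6 m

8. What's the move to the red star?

turn left 128°, forward 7.3 m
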